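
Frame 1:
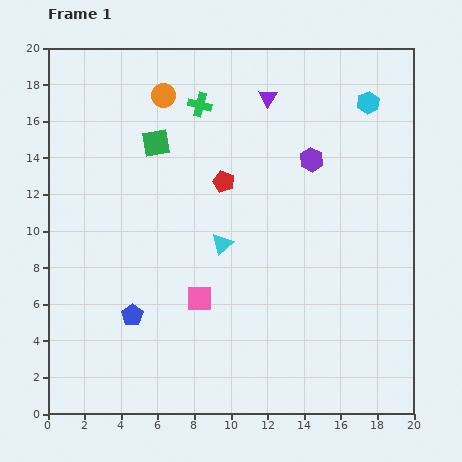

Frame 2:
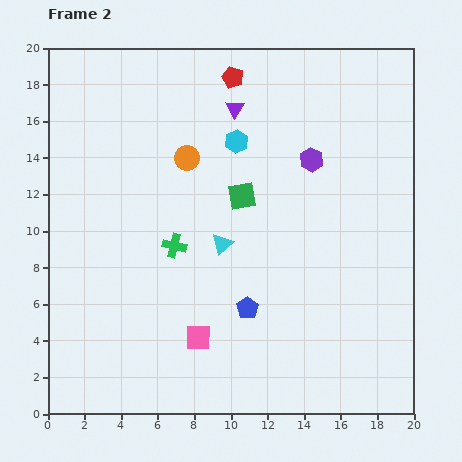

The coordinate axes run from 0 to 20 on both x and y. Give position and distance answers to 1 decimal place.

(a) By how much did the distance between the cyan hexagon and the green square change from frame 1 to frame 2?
-8.8

Distance in frame 1: 11.8. Distance in frame 2: 3.0.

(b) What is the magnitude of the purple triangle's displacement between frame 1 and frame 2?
1.9

The purple triangle moved from (12.0, 17.3) to (10.2, 16.7), a distance of √(1.8² + 0.6²) ≈ 1.9.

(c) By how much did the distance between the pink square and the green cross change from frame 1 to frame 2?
-5.4

Distance in frame 1: 10.6. Distance in frame 2: 5.2.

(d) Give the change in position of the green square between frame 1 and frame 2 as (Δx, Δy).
(4.7, -2.9)

The green square was at (5.9, 14.8) in frame 1 and (10.6, 11.9) in frame 2.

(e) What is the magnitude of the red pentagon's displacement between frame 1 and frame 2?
5.7

The red pentagon moved from (9.6, 12.7) to (10.1, 18.4), a distance of √(0.5² + 5.7²) ≈ 5.7.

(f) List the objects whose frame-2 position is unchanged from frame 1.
the cyan triangle, the purple hexagon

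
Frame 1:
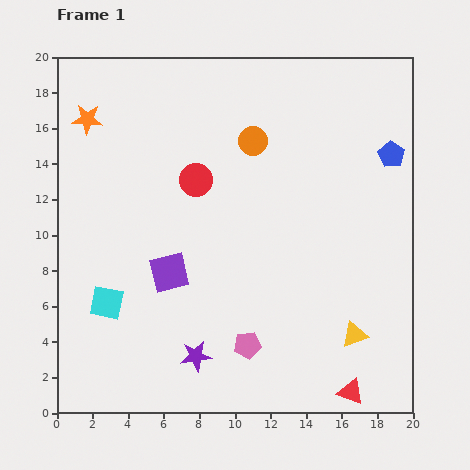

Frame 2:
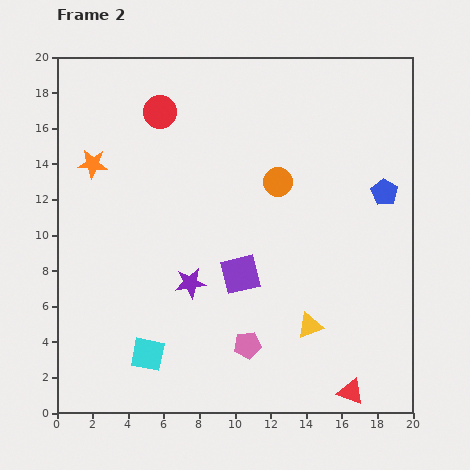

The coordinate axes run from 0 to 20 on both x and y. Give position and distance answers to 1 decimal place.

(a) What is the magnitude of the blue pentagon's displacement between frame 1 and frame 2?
2.1

The blue pentagon moved from (18.8, 14.5) to (18.4, 12.4), a distance of √(0.4² + 2.1²) ≈ 2.1.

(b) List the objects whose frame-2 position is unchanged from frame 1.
the red triangle, the pink pentagon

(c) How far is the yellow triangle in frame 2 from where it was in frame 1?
2.5

The yellow triangle moved from (16.7, 4.4) to (14.2, 4.9), a distance of √(2.5² + 0.5²) ≈ 2.5.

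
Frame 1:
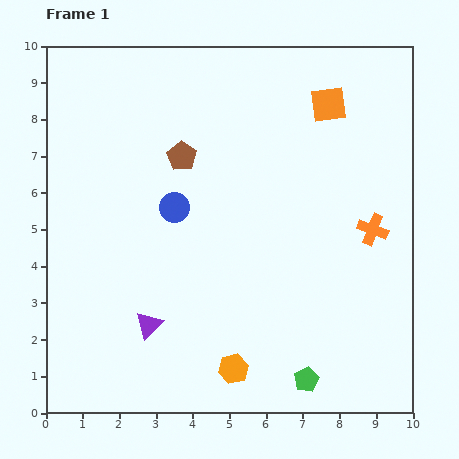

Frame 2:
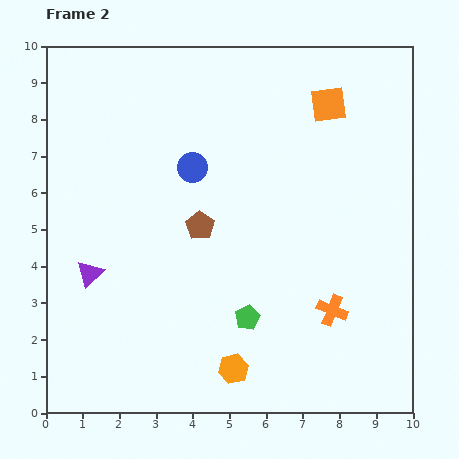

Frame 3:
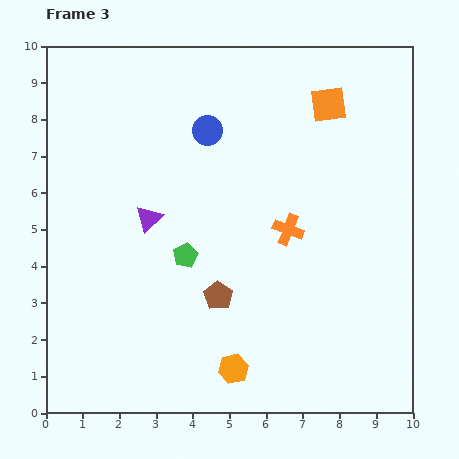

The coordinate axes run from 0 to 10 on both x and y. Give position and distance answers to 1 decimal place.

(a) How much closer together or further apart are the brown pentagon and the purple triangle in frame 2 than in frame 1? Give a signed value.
-1.4

Distance in frame 1: 4.7. Distance in frame 2: 3.3.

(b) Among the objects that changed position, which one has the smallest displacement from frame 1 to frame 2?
the blue circle

(moved 1.2)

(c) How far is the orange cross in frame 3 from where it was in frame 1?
2.3

The orange cross moved from (8.9, 5.0) to (6.6, 5.0), a distance of √(2.3² + 0.0²) ≈ 2.3.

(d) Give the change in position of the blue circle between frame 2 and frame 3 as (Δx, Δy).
(0.4, 1.0)

The blue circle was at (4.0, 6.7) in frame 2 and (4.4, 7.7) in frame 3.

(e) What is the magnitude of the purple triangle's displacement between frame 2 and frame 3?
2.2

The purple triangle moved from (1.2, 3.8) to (2.8, 5.3), a distance of √(1.6² + 1.5²) ≈ 2.2.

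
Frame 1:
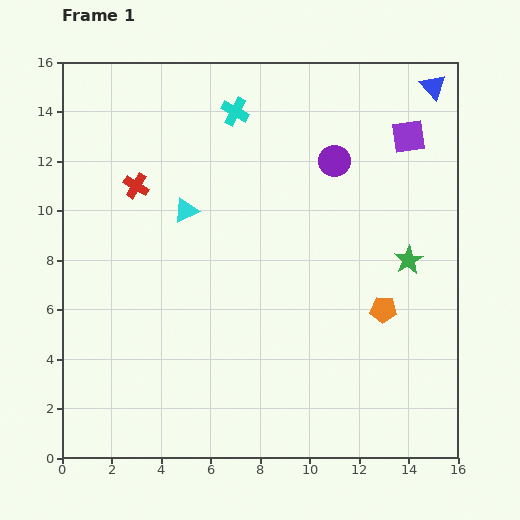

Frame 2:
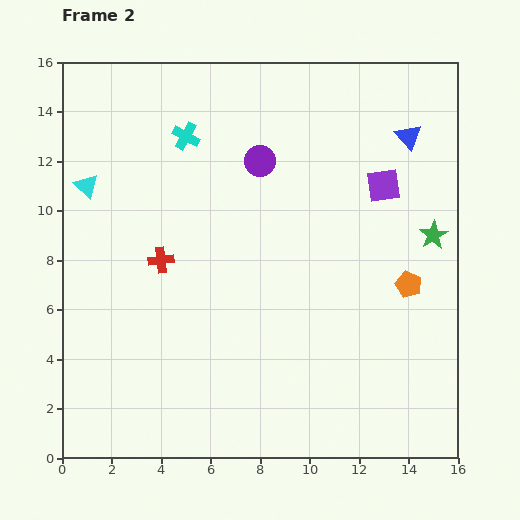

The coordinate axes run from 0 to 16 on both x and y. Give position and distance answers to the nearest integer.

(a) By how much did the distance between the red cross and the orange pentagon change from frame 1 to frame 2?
-1

Distance in frame 1: 11. Distance in frame 2: 10.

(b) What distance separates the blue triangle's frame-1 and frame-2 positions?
2

The blue triangle moved from (15, 15) to (14, 13), a distance of √(1² + 2²) ≈ 2.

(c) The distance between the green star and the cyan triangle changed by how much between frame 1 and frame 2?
+5

Distance in frame 1: 9. Distance in frame 2: 14.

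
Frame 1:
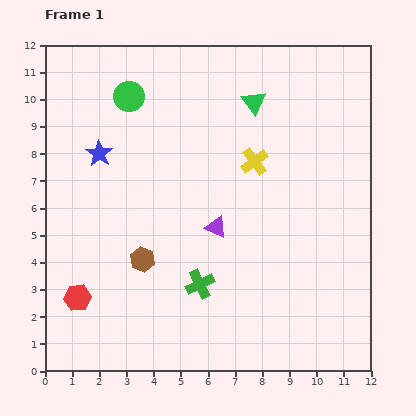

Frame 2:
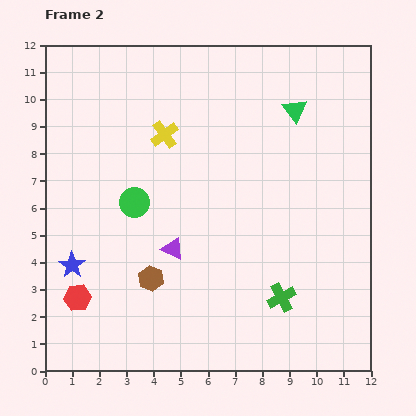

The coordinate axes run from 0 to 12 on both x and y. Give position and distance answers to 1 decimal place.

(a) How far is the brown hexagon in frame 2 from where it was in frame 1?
0.8

The brown hexagon moved from (3.6, 4.1) to (3.9, 3.4), a distance of √(0.3² + 0.7²) ≈ 0.8.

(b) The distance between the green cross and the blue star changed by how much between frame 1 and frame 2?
+1.7

Distance in frame 1: 6.1. Distance in frame 2: 7.8.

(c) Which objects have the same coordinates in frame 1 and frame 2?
the red hexagon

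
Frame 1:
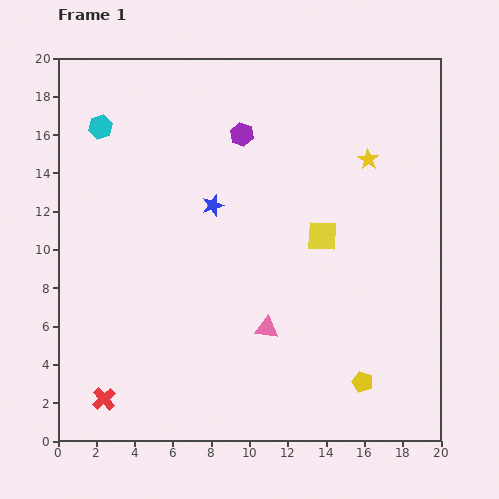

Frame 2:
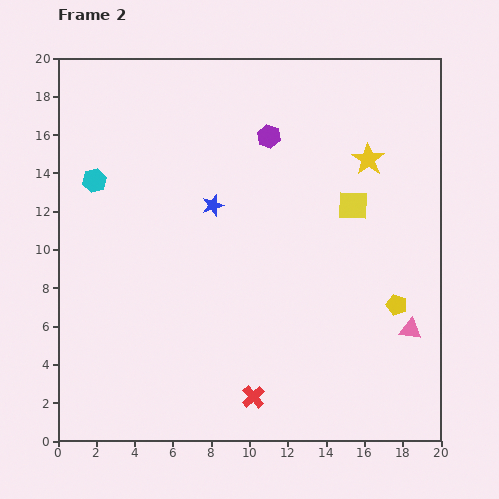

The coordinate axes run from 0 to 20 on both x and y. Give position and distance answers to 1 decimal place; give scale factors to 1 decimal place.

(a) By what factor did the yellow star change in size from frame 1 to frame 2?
1.5×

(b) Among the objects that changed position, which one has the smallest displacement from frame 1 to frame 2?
the purple hexagon

(moved 1.4)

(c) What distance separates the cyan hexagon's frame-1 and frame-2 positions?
2.8

The cyan hexagon moved from (2.2, 16.4) to (1.9, 13.6), a distance of √(0.3² + 2.8²) ≈ 2.8.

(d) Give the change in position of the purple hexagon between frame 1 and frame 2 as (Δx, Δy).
(1.4, -0.1)

The purple hexagon was at (9.6, 16.0) in frame 1 and (11.0, 15.9) in frame 2.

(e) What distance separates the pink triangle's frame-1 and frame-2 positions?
7.5

The pink triangle moved from (10.9, 5.9) to (18.4, 5.8), a distance of √(7.5² + 0.1²) ≈ 7.5.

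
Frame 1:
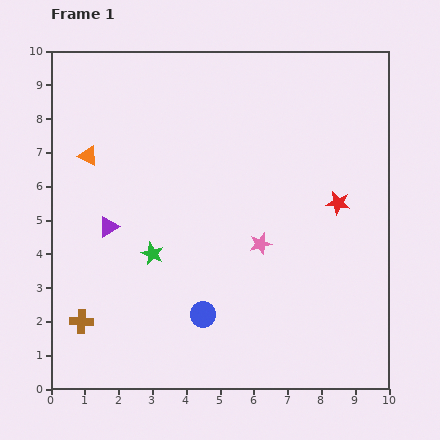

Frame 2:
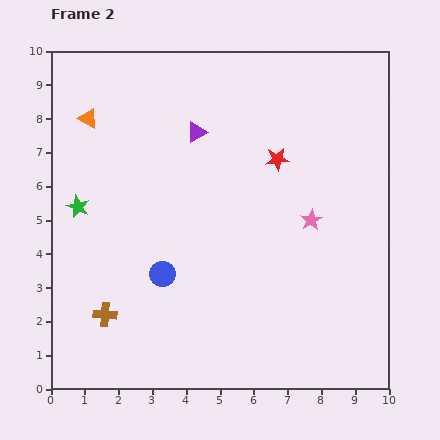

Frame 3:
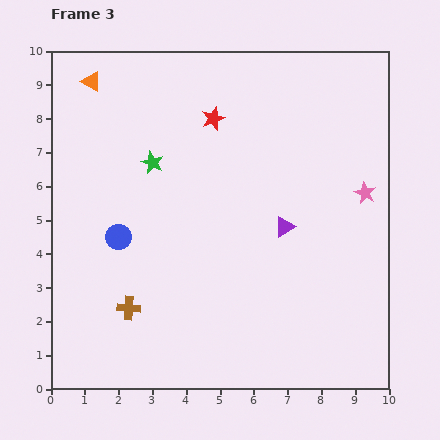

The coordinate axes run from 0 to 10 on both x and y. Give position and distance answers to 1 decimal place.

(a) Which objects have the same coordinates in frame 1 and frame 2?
none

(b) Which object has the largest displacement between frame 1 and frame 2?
the purple triangle

(moved 3.8; next 2.6)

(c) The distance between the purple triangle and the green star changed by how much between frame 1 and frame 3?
+2.8

Distance in frame 1: 1.5. Distance in frame 3: 4.3.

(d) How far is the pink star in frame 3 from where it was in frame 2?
1.8

The pink star moved from (7.7, 5.0) to (9.3, 5.8), a distance of √(1.6² + 0.8²) ≈ 1.8.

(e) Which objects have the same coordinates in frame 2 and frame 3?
none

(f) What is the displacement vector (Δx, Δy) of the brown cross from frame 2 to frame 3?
(0.7, 0.2)

The brown cross was at (1.6, 2.2) in frame 2 and (2.3, 2.4) in frame 3.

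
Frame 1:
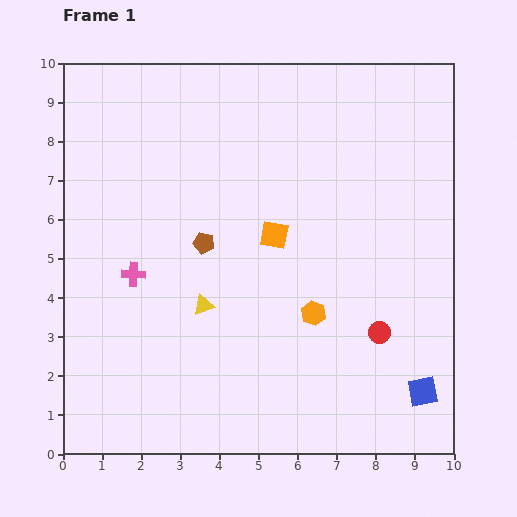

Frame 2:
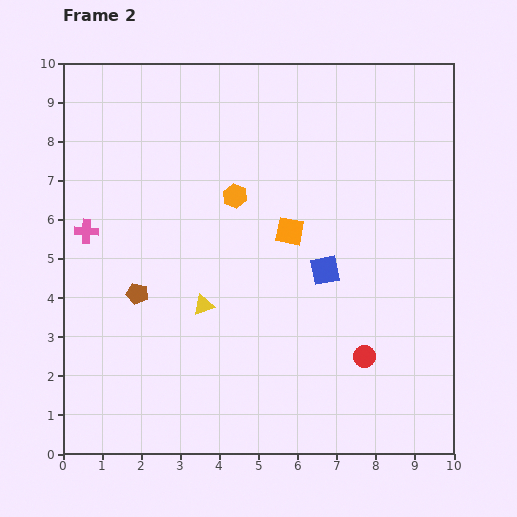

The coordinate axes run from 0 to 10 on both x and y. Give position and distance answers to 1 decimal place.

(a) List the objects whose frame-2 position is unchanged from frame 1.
the yellow triangle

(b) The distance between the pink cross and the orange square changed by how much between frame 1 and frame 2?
+1.5

Distance in frame 1: 3.7. Distance in frame 2: 5.2.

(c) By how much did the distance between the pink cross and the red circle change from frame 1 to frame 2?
+1.3

Distance in frame 1: 6.5. Distance in frame 2: 7.8.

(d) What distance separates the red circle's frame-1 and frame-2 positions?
0.7

The red circle moved from (8.1, 3.1) to (7.7, 2.5), a distance of √(0.4² + 0.6²) ≈ 0.7.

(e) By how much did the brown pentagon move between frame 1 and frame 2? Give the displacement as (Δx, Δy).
(-1.7, -1.3)

The brown pentagon was at (3.6, 5.4) in frame 1 and (1.9, 4.1) in frame 2.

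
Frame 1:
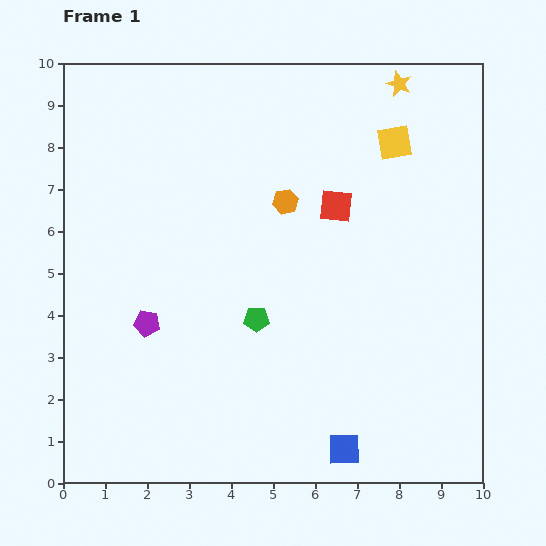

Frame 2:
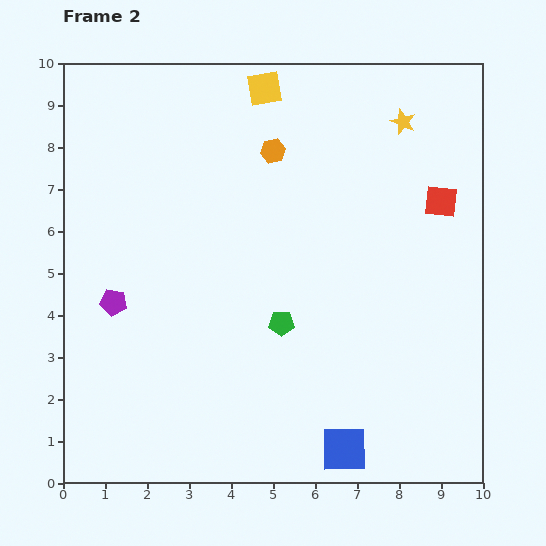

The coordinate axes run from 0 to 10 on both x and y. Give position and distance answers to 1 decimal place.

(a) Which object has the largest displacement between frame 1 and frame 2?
the yellow square

(moved 3.4; next 2.5)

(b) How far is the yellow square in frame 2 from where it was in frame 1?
3.4

The yellow square moved from (7.9, 8.1) to (4.8, 9.4), a distance of √(3.1² + 1.3²) ≈ 3.4.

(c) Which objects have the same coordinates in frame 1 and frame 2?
the blue square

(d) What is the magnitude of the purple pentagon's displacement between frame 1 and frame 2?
0.9

The purple pentagon moved from (2.0, 3.8) to (1.2, 4.3), a distance of √(0.8² + 0.5²) ≈ 0.9.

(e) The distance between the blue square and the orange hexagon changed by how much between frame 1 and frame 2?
+1.2

Distance in frame 1: 6.1. Distance in frame 2: 7.3.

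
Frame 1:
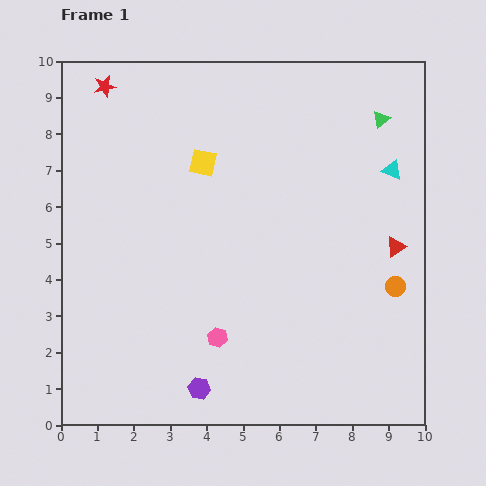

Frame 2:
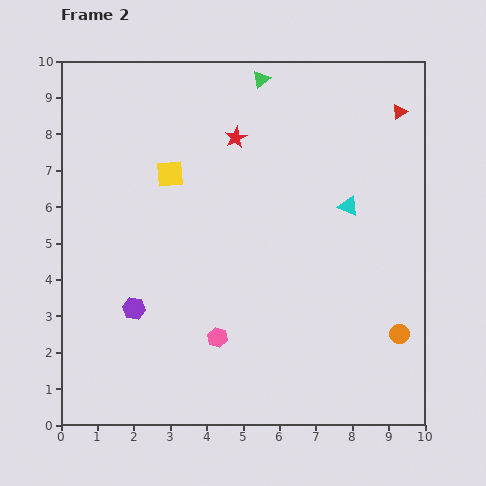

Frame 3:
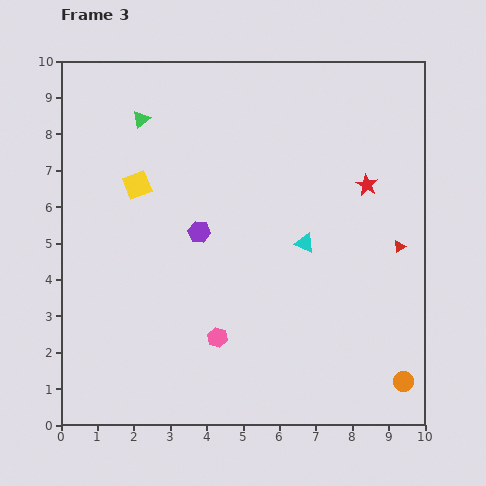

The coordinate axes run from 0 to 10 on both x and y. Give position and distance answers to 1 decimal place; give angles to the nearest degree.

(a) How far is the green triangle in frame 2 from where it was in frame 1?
3.5

The green triangle moved from (8.8, 8.4) to (5.5, 9.5), a distance of √(3.3² + 1.1²) ≈ 3.5.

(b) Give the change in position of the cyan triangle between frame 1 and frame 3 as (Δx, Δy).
(-2.4, -2.0)

The cyan triangle was at (9.1, 7.0) in frame 1 and (6.7, 5.0) in frame 3.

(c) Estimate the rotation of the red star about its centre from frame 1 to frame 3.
31° counter-clockwise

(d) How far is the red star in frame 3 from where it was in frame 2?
3.8

The red star moved from (4.8, 7.9) to (8.4, 6.6), a distance of √(3.6² + 1.3²) ≈ 3.8.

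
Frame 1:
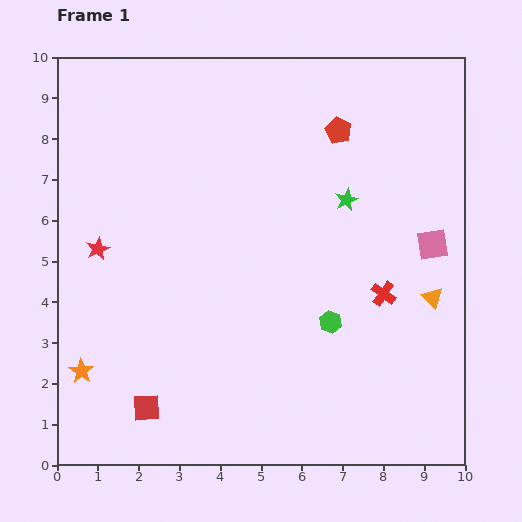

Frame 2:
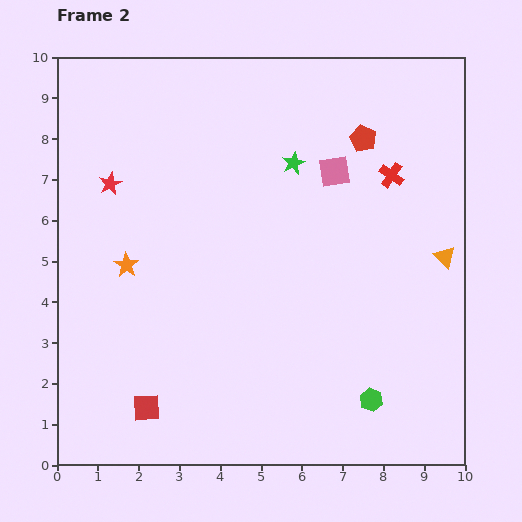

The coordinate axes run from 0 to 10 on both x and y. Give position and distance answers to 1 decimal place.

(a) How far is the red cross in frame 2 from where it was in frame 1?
2.9

The red cross moved from (8.0, 4.2) to (8.2, 7.1), a distance of √(0.2² + 2.9²) ≈ 2.9.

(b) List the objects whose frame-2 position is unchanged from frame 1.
the red square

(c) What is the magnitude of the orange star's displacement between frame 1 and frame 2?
2.8

The orange star moved from (0.6, 2.3) to (1.7, 4.9), a distance of √(1.1² + 2.6²) ≈ 2.8.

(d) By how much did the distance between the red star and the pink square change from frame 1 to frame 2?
-2.7

Distance in frame 1: 8.2. Distance in frame 2: 5.5.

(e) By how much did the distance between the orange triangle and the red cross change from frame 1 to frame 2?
+1.2

Distance in frame 1: 1.2. Distance in frame 2: 2.4.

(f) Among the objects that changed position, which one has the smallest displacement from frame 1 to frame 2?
the red pentagon

(moved 0.6)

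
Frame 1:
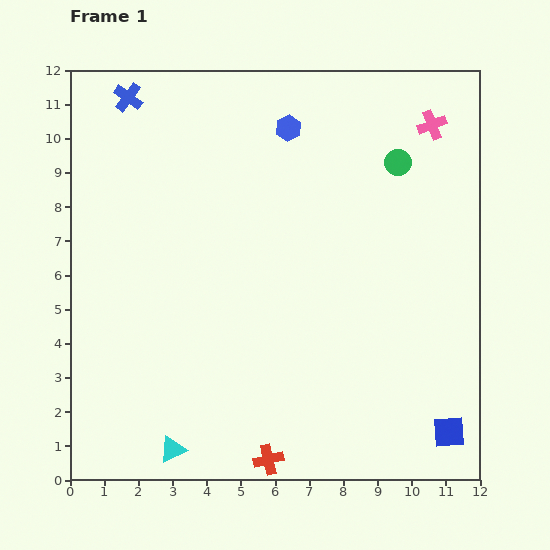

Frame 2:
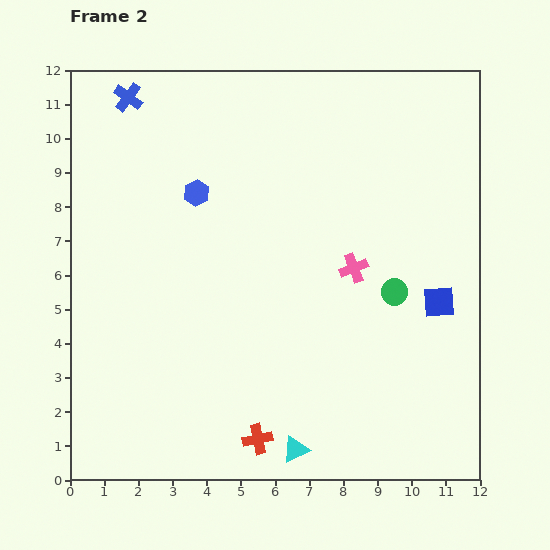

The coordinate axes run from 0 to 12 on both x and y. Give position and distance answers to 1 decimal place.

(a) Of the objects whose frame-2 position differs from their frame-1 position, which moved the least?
the red cross

(moved 0.7)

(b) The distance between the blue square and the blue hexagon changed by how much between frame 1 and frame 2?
-2.3

Distance in frame 1: 10.1. Distance in frame 2: 7.8.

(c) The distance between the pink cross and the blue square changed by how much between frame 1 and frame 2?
-6.3

Distance in frame 1: 9.0. Distance in frame 2: 2.7.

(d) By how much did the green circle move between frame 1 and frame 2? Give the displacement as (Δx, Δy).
(-0.1, -3.8)

The green circle was at (9.6, 9.3) in frame 1 and (9.5, 5.5) in frame 2.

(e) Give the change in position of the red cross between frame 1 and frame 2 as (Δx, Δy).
(-0.3, 0.6)

The red cross was at (5.8, 0.6) in frame 1 and (5.5, 1.2) in frame 2.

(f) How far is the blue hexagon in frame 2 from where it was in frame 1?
3.3

The blue hexagon moved from (6.4, 10.3) to (3.7, 8.4), a distance of √(2.7² + 1.9²) ≈ 3.3.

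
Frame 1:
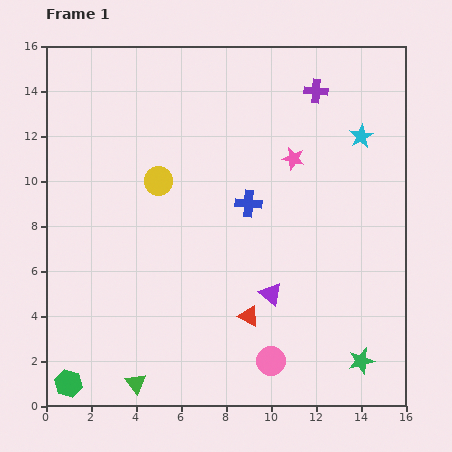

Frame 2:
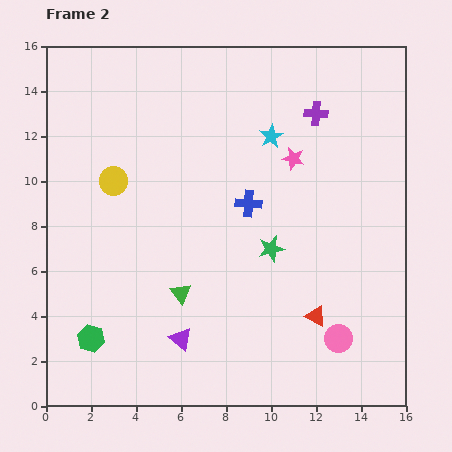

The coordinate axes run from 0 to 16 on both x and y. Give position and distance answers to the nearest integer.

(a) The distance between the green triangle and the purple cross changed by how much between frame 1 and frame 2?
-5

Distance in frame 1: 15. Distance in frame 2: 10.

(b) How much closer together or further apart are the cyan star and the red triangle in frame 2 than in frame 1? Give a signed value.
-1

Distance in frame 1: 9. Distance in frame 2: 8.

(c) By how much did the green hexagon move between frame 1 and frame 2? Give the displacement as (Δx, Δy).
(1, 2)

The green hexagon was at (1, 1) in frame 1 and (2, 3) in frame 2.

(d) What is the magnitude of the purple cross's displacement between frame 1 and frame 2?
1

The purple cross moved from (12, 14) to (12, 13), a distance of √(0² + 1²) ≈ 1.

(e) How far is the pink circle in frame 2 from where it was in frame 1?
3

The pink circle moved from (10, 2) to (13, 3), a distance of √(3² + 1²) ≈ 3.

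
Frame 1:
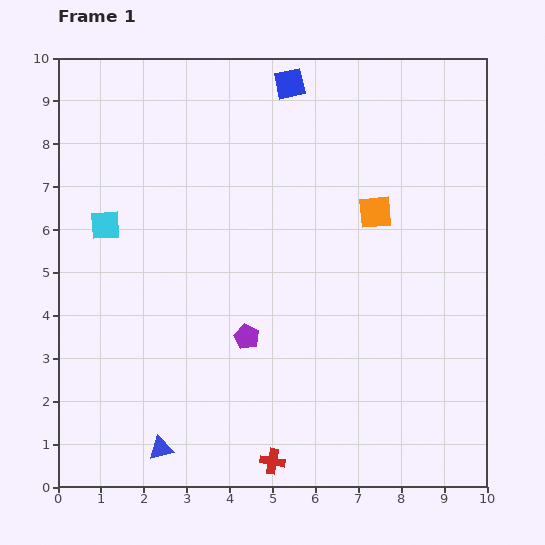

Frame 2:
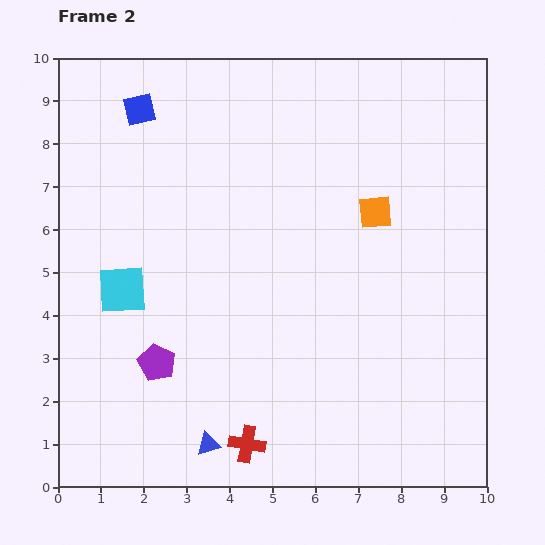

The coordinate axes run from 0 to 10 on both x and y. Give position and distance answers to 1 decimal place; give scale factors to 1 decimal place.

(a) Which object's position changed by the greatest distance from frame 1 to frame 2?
the blue square

(moved 3.6; next 2.2)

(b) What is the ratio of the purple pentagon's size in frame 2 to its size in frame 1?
1.5×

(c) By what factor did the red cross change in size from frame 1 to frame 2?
1.5×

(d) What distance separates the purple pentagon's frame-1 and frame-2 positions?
2.2

The purple pentagon moved from (4.4, 3.5) to (2.3, 2.9), a distance of √(2.1² + 0.6²) ≈ 2.2.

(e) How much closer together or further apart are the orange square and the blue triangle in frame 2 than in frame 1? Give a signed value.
-0.7

Distance in frame 1: 7.4. Distance in frame 2: 6.7.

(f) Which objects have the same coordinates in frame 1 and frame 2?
the orange square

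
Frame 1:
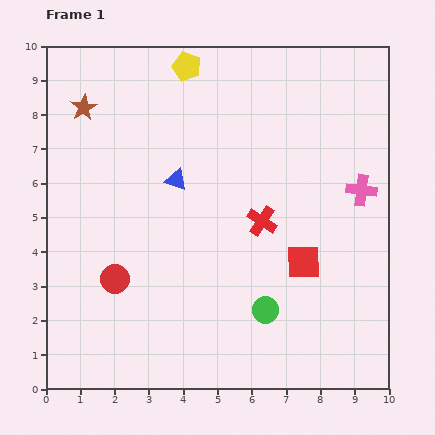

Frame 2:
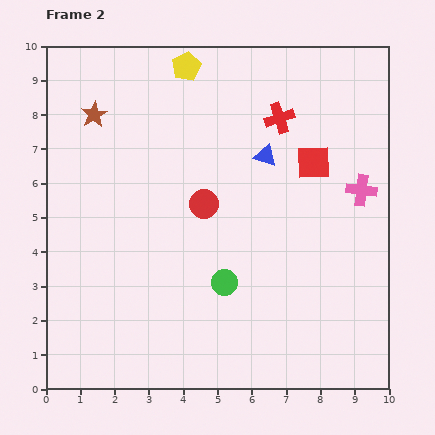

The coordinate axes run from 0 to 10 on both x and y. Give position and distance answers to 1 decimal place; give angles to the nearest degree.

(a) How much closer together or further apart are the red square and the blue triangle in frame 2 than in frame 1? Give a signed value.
-3.0

Distance in frame 1: 4.4. Distance in frame 2: 1.4.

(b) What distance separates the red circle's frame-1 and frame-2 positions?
3.4

The red circle moved from (2.0, 3.2) to (4.6, 5.4), a distance of √(2.6² + 2.2²) ≈ 3.4.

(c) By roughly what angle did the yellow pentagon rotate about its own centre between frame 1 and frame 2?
25° clockwise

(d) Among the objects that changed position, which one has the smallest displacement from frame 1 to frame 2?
the brown star

(moved 0.4)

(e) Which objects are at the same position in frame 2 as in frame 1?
the yellow pentagon, the pink cross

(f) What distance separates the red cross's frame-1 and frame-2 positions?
3.0

The red cross moved from (6.3, 4.9) to (6.8, 7.9), a distance of √(0.5² + 3.0²) ≈ 3.0.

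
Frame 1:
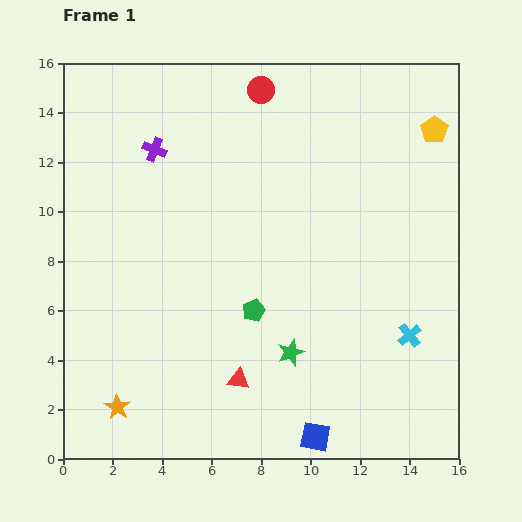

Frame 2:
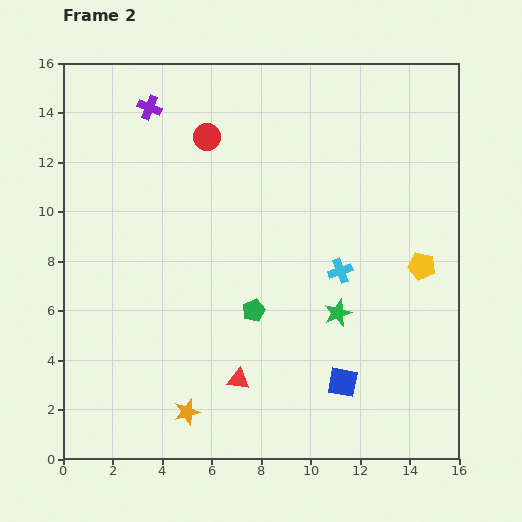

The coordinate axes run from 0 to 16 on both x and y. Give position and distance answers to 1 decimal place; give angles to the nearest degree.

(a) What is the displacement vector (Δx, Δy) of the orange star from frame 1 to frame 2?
(2.8, -0.2)

The orange star was at (2.2, 2.1) in frame 1 and (5.0, 1.9) in frame 2.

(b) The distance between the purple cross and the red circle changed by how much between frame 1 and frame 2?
-2.3

Distance in frame 1: 4.9. Distance in frame 2: 2.6.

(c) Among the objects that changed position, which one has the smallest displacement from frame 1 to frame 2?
the purple cross

(moved 1.7)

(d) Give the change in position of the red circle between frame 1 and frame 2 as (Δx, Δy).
(-2.2, -1.9)

The red circle was at (8.0, 14.9) in frame 1 and (5.8, 13.0) in frame 2.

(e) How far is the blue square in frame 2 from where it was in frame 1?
2.5

The blue square moved from (10.2, 0.9) to (11.3, 3.1), a distance of √(1.1² + 2.2²) ≈ 2.5.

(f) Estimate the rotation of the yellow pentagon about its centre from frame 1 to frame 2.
24° counter-clockwise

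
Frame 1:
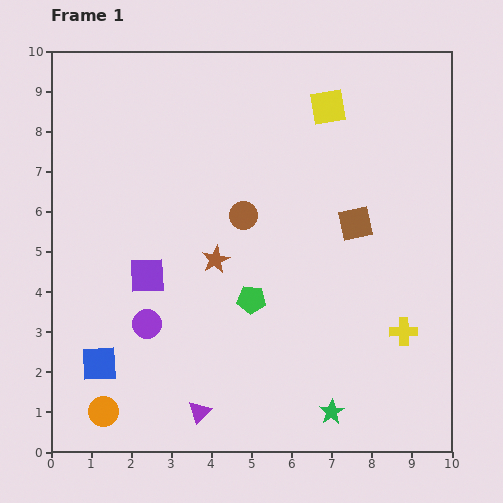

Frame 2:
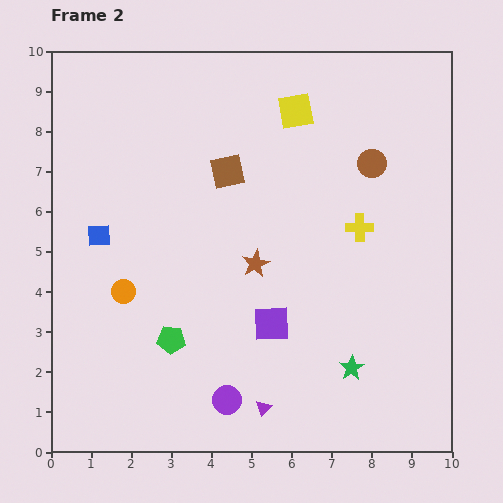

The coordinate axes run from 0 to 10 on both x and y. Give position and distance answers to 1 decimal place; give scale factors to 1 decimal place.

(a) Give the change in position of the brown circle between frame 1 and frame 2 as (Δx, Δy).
(3.2, 1.3)

The brown circle was at (4.8, 5.9) in frame 1 and (8.0, 7.2) in frame 2.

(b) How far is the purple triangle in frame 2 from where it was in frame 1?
1.6

The purple triangle moved from (3.7, 1.0) to (5.3, 1.1), a distance of √(1.6² + 0.1²) ≈ 1.6.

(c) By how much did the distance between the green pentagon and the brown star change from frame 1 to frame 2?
+1.5

Distance in frame 1: 1.3. Distance in frame 2: 2.8.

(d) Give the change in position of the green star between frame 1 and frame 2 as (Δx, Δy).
(0.5, 1.1)

The green star was at (7.0, 1.0) in frame 1 and (7.5, 2.1) in frame 2.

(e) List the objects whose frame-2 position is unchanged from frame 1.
none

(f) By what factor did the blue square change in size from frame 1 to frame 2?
0.6×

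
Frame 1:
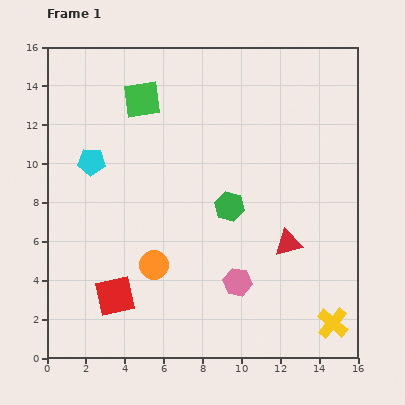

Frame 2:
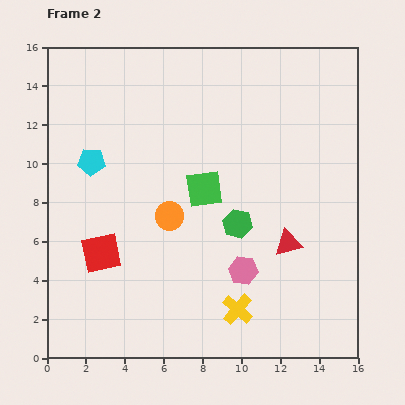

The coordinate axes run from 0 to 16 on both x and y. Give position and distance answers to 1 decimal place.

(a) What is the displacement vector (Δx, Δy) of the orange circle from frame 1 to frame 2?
(0.8, 2.5)

The orange circle was at (5.5, 4.8) in frame 1 and (6.3, 7.3) in frame 2.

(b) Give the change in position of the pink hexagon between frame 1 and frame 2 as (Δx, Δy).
(0.3, 0.6)

The pink hexagon was at (9.8, 3.9) in frame 1 and (10.1, 4.5) in frame 2.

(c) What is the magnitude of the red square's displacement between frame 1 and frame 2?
2.3

The red square moved from (3.5, 3.2) to (2.8, 5.4), a distance of √(0.7² + 2.2²) ≈ 2.3.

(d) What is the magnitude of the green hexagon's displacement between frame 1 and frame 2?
1.0

The green hexagon moved from (9.4, 7.8) to (9.8, 6.9), a distance of √(0.4² + 0.9²) ≈ 1.0.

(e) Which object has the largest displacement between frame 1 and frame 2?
the green square

(moved 5.6; next 4.9)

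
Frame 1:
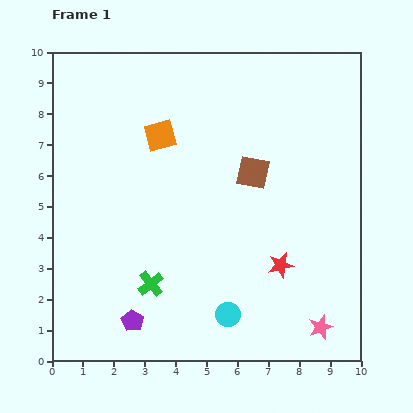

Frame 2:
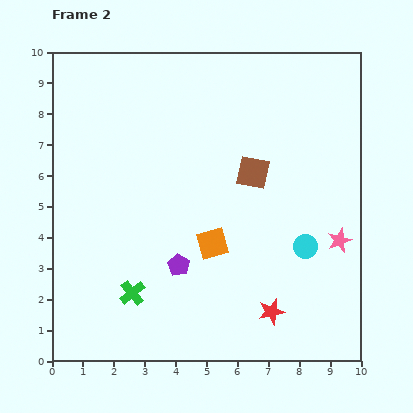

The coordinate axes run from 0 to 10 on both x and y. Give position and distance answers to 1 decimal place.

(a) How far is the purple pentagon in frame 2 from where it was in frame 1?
2.3

The purple pentagon moved from (2.6, 1.3) to (4.1, 3.1), a distance of √(1.5² + 1.8²) ≈ 2.3.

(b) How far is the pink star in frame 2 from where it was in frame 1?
2.9

The pink star moved from (8.7, 1.1) to (9.3, 3.9), a distance of √(0.6² + 2.8²) ≈ 2.9.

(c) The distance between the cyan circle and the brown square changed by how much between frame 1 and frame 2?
-1.8

Distance in frame 1: 4.7. Distance in frame 2: 2.9.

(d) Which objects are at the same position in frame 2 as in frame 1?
the brown square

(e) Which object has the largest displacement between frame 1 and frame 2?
the orange square

(moved 3.9; next 3.3)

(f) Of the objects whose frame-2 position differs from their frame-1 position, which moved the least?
the green cross

(moved 0.7)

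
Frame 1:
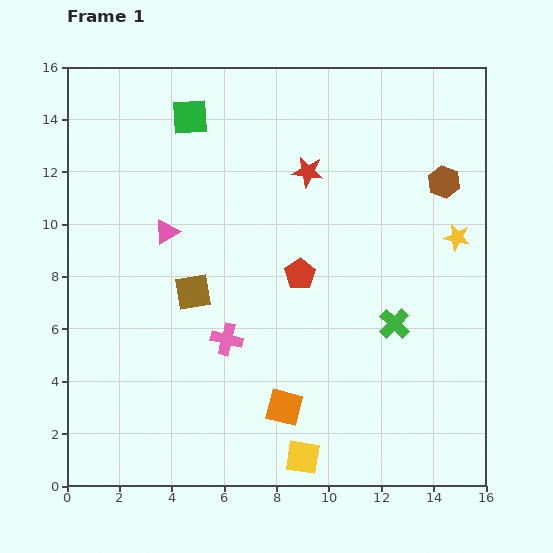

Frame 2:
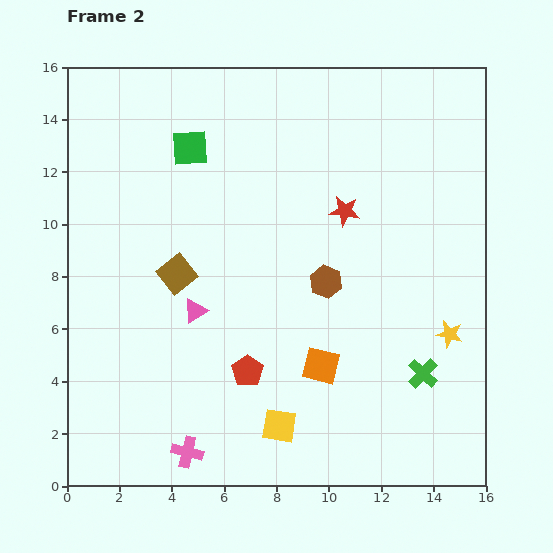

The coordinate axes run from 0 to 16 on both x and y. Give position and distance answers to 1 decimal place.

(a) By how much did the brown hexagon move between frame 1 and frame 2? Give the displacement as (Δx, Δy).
(-4.5, -3.8)

The brown hexagon was at (14.4, 11.6) in frame 1 and (9.9, 7.8) in frame 2.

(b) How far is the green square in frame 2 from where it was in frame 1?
1.2

The green square moved from (4.7, 14.1) to (4.7, 12.9), a distance of √(0.0² + 1.2²) ≈ 1.2.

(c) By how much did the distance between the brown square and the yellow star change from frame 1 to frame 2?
+0.4

Distance in frame 1: 10.3. Distance in frame 2: 10.7.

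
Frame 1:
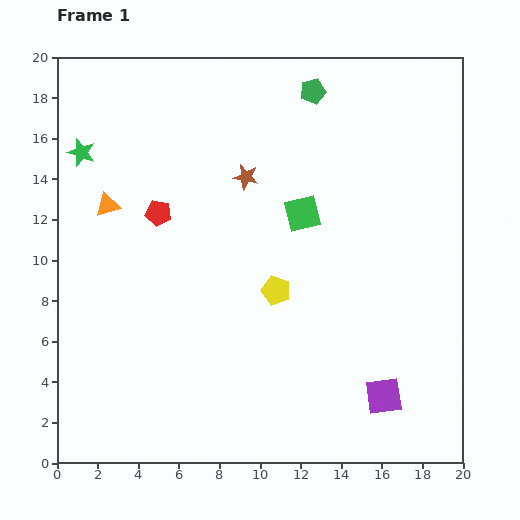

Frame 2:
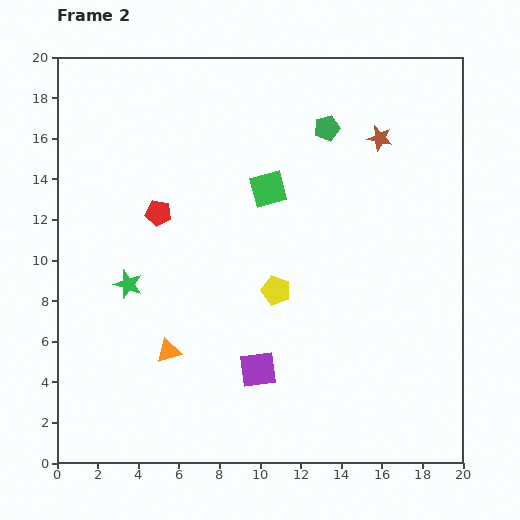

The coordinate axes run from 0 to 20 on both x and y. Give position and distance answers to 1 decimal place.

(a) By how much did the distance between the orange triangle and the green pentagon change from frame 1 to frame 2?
+2.0

Distance in frame 1: 11.5. Distance in frame 2: 13.5.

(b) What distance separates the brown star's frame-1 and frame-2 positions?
6.9

The brown star moved from (9.3, 14.1) to (15.9, 16.0), a distance of √(6.6² + 1.9²) ≈ 6.9.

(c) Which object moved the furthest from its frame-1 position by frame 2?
the orange triangle

(moved 7.8; next 6.9)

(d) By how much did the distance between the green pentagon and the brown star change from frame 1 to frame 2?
-2.7

Distance in frame 1: 5.3. Distance in frame 2: 2.6.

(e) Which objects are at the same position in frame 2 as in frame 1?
the red pentagon, the yellow pentagon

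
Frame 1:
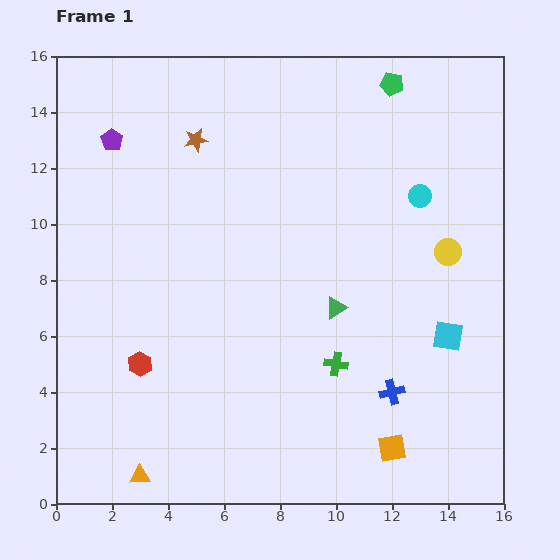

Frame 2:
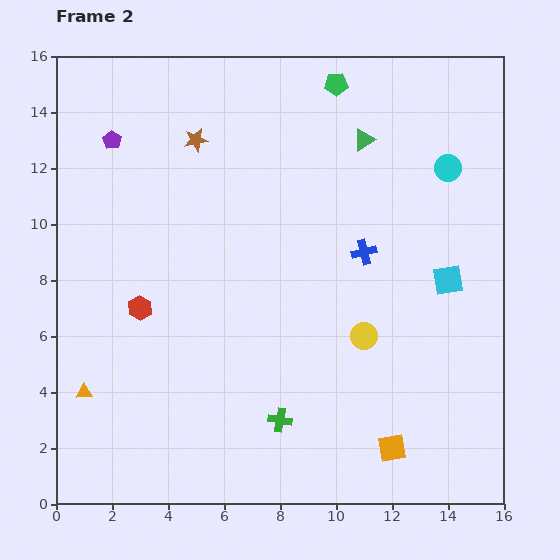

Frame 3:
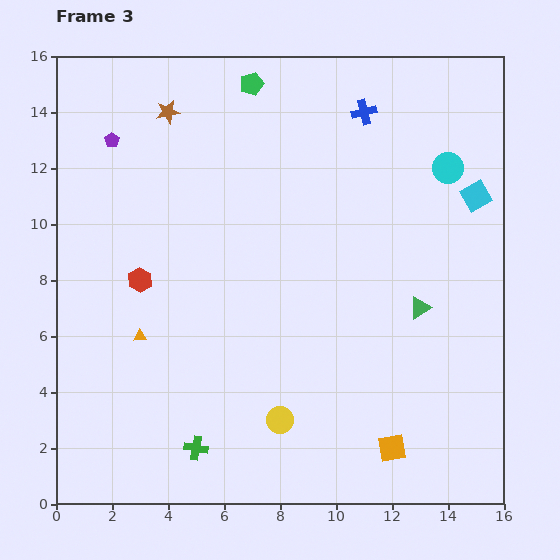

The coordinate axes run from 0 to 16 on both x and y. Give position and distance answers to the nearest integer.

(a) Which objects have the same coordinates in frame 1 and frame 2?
the purple pentagon, the orange square, the brown star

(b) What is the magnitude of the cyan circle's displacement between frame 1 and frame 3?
1

The cyan circle moved from (13, 11) to (14, 12), a distance of √(1² + 1²) ≈ 1.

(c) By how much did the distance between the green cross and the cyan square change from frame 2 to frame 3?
+5

Distance in frame 2: 8. Distance in frame 3: 13.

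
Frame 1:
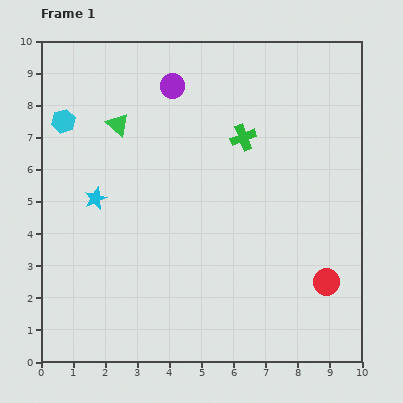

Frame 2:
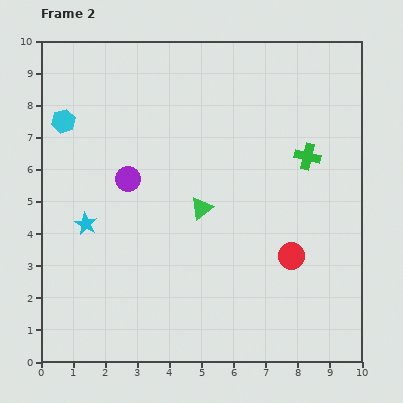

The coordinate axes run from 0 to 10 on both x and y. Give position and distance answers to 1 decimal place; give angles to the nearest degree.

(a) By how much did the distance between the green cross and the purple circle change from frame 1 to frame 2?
+2.9

Distance in frame 1: 2.7. Distance in frame 2: 5.6.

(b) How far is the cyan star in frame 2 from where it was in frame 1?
0.9

The cyan star moved from (1.7, 5.1) to (1.4, 4.3), a distance of √(0.3² + 0.8²) ≈ 0.9.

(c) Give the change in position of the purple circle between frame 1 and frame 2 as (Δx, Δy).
(-1.4, -2.9)

The purple circle was at (4.1, 8.6) in frame 1 and (2.7, 5.7) in frame 2.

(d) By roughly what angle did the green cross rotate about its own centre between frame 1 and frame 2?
35° clockwise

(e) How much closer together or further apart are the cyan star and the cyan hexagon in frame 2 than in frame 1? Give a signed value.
+0.7

Distance in frame 1: 2.6. Distance in frame 2: 3.3.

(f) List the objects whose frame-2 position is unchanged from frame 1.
the cyan hexagon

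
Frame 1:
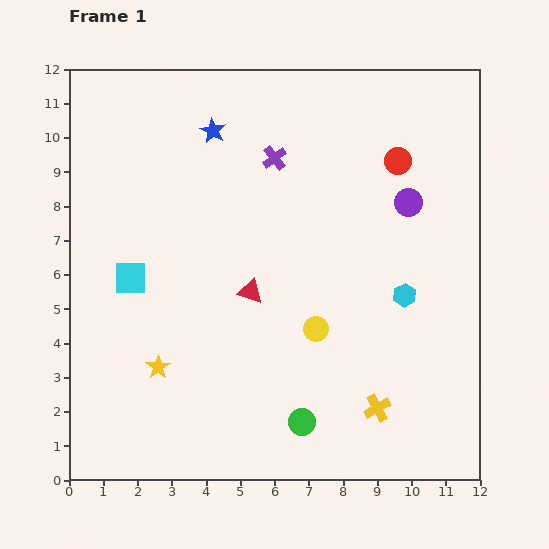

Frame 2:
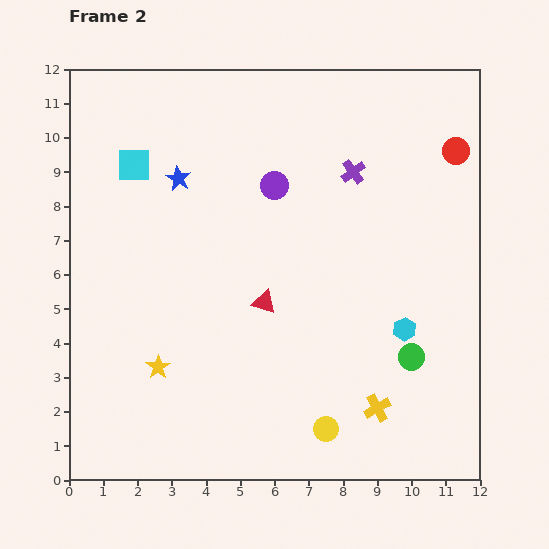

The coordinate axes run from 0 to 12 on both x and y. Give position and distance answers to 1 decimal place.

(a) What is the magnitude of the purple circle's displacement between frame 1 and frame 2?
3.9

The purple circle moved from (9.9, 8.1) to (6.0, 8.6), a distance of √(3.9² + 0.5²) ≈ 3.9.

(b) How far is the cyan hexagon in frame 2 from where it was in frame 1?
1.0

The cyan hexagon moved from (9.8, 5.4) to (9.8, 4.4), a distance of √(0.0² + 1.0²) ≈ 1.0.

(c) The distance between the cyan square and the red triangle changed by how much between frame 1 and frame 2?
+2.0

Distance in frame 1: 3.5. Distance in frame 2: 5.5.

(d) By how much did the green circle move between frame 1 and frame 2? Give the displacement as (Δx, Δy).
(3.2, 1.9)

The green circle was at (6.8, 1.7) in frame 1 and (10.0, 3.6) in frame 2.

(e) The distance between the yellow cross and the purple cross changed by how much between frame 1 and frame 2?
-1.0

Distance in frame 1: 7.9. Distance in frame 2: 6.9.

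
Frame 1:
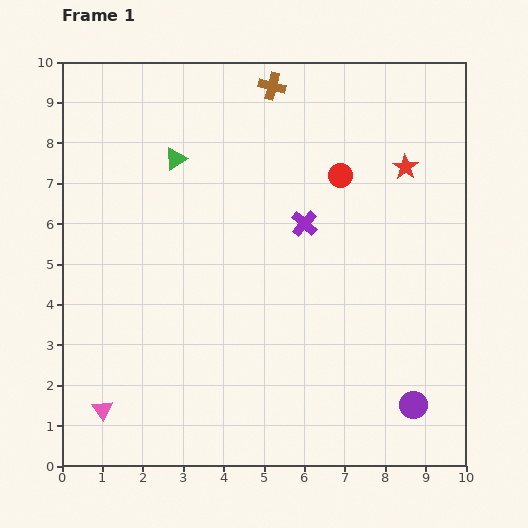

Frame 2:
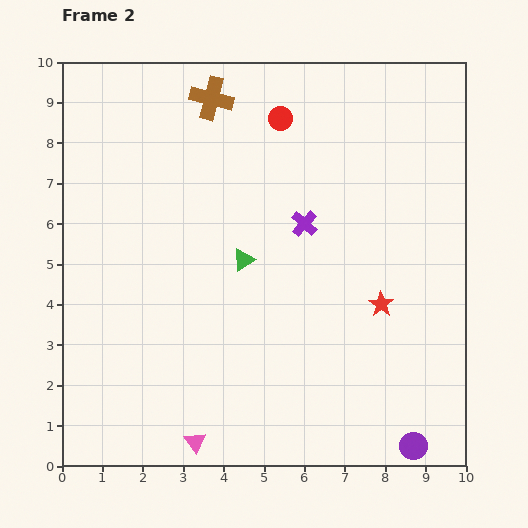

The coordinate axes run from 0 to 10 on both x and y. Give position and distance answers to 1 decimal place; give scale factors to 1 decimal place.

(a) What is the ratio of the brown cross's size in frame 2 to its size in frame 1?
1.6×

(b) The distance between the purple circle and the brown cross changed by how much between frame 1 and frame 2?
+1.3

Distance in frame 1: 8.6. Distance in frame 2: 9.9.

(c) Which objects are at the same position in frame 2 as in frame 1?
the purple cross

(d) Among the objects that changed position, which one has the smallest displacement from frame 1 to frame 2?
the purple circle

(moved 1.0)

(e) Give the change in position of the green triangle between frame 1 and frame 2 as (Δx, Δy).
(1.7, -2.5)

The green triangle was at (2.8, 7.6) in frame 1 and (4.5, 5.1) in frame 2.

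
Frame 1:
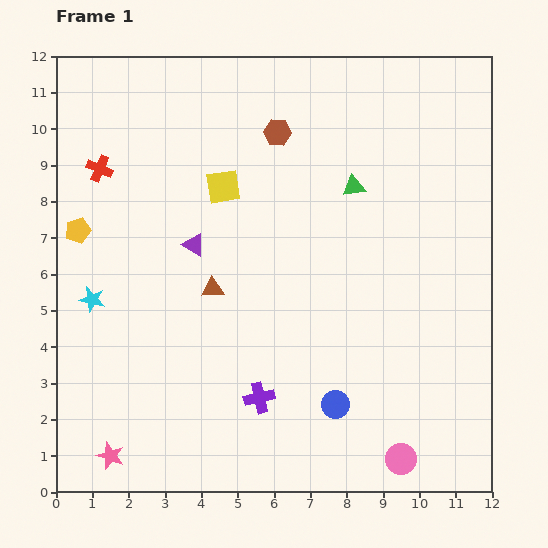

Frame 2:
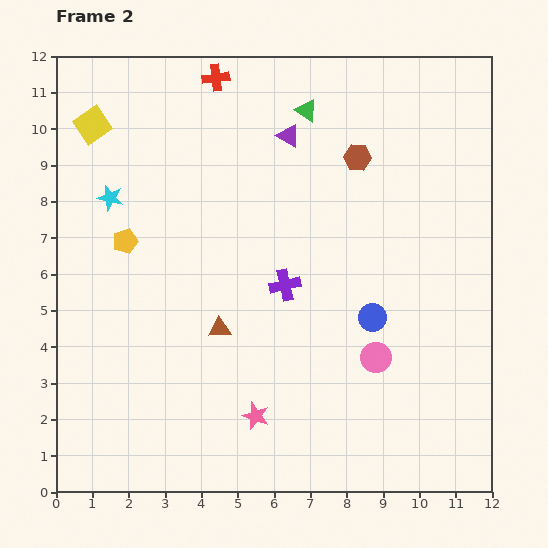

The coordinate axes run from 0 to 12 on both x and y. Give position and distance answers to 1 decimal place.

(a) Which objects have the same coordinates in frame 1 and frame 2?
none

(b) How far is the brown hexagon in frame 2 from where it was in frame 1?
2.3

The brown hexagon moved from (6.1, 9.9) to (8.3, 9.2), a distance of √(2.2² + 0.7²) ≈ 2.3.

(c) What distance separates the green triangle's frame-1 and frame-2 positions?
2.5

The green triangle moved from (8.2, 8.4) to (6.9, 10.5), a distance of √(1.3² + 2.1²) ≈ 2.5.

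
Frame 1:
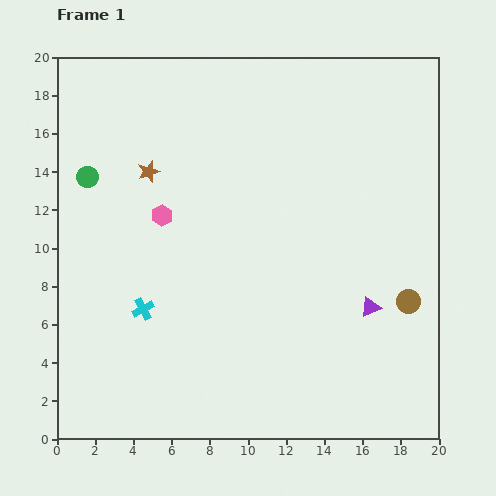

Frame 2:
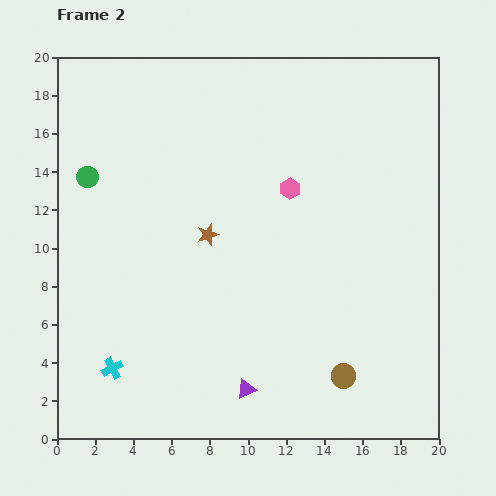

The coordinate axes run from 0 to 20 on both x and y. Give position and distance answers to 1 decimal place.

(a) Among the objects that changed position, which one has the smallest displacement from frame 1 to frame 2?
the cyan cross

(moved 3.5)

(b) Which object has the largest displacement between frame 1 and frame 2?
the purple triangle

(moved 7.8; next 6.8)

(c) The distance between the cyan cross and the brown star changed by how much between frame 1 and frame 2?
+1.4

Distance in frame 1: 7.2. Distance in frame 2: 8.6.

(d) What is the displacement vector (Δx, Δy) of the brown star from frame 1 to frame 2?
(3.1, -3.3)

The brown star was at (4.8, 14.0) in frame 1 and (7.9, 10.7) in frame 2.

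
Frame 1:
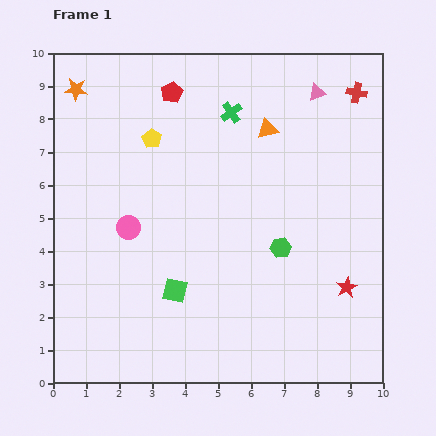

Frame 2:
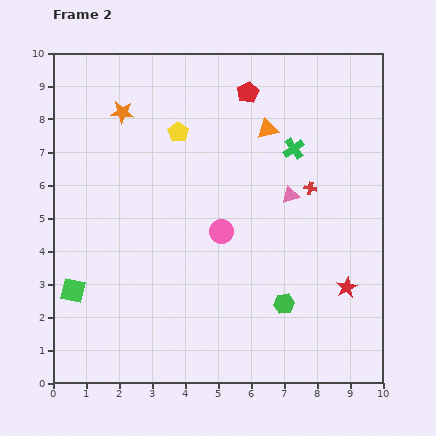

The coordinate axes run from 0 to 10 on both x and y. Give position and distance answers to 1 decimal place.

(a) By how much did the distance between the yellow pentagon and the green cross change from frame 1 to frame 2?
+1.0

Distance in frame 1: 2.5. Distance in frame 2: 3.5.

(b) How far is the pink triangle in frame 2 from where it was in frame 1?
3.2

The pink triangle moved from (8.0, 8.8) to (7.2, 5.7), a distance of √(0.8² + 3.1²) ≈ 3.2.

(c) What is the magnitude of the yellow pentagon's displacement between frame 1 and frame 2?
0.8

The yellow pentagon moved from (3.0, 7.4) to (3.8, 7.6), a distance of √(0.8² + 0.2²) ≈ 0.8.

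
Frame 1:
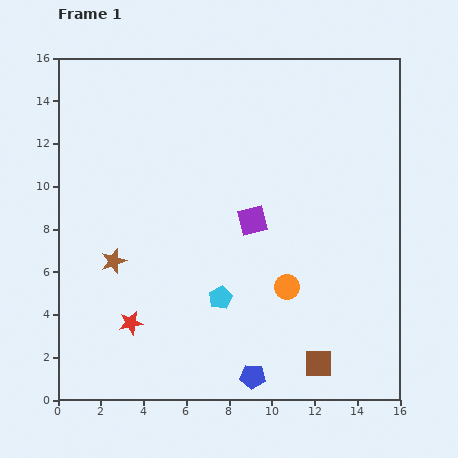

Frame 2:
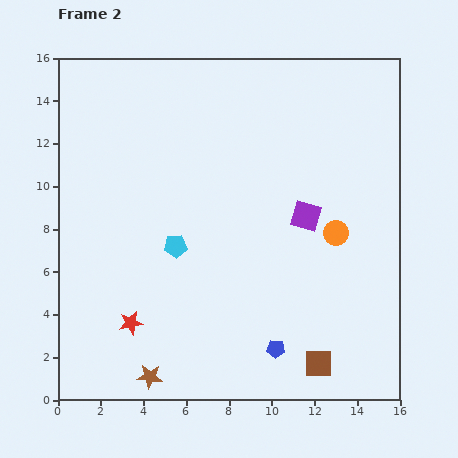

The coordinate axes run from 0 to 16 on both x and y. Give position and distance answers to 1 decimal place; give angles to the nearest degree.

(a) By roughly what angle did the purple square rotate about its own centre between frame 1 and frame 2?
30° clockwise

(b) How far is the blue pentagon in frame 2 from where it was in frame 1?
1.7

The blue pentagon moved from (9.1, 1.1) to (10.2, 2.4), a distance of √(1.1² + 1.3²) ≈ 1.7.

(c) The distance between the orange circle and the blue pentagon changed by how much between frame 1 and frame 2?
+1.6

Distance in frame 1: 4.5. Distance in frame 2: 6.1.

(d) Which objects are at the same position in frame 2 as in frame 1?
the brown square, the red star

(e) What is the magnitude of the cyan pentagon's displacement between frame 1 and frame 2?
3.2

The cyan pentagon moved from (7.6, 4.8) to (5.5, 7.2), a distance of √(2.1² + 2.4²) ≈ 3.2.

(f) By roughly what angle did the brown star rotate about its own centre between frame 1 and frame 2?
23° clockwise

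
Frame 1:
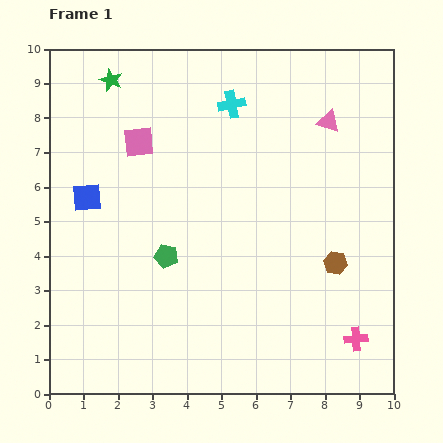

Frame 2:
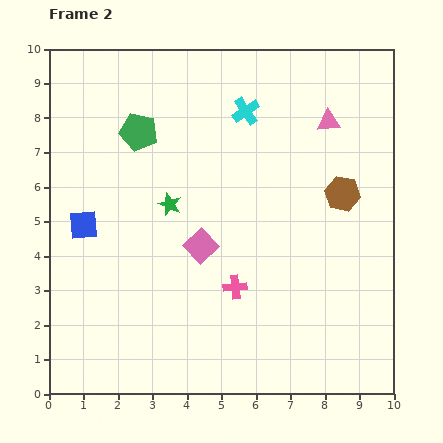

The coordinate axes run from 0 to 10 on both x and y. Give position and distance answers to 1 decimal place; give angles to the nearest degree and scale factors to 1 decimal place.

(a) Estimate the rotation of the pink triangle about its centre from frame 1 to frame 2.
22° counter-clockwise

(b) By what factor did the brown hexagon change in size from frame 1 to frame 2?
1.5×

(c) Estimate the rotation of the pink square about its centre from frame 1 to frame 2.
38° counter-clockwise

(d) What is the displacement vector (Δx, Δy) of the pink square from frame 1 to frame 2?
(1.8, -3.0)

The pink square was at (2.6, 7.3) in frame 1 and (4.4, 4.3) in frame 2.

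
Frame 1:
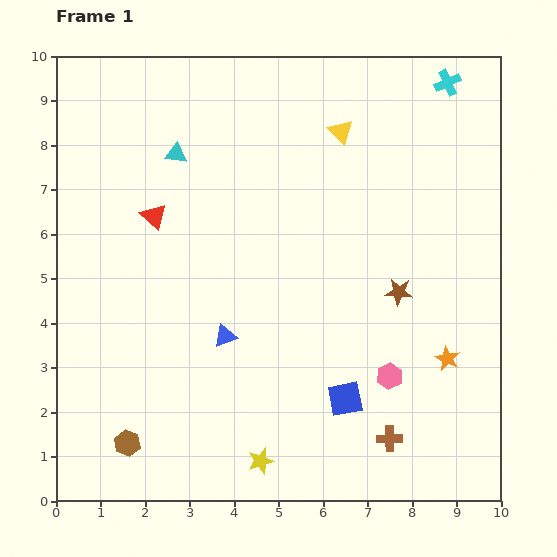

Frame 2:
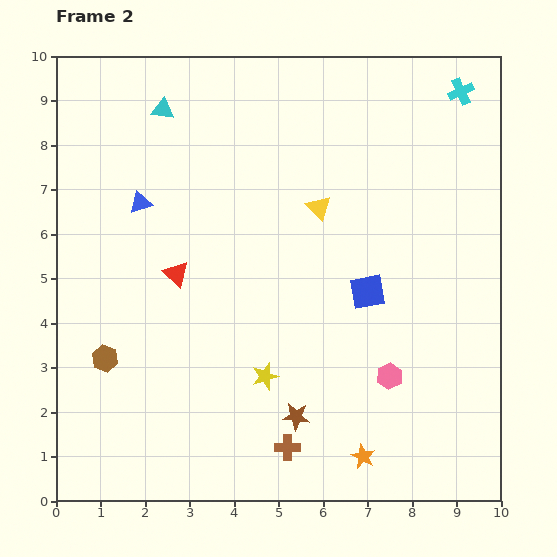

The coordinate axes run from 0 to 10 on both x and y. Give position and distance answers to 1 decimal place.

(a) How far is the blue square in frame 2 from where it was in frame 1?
2.5

The blue square moved from (6.5, 2.3) to (7.0, 4.7), a distance of √(0.5² + 2.4²) ≈ 2.5.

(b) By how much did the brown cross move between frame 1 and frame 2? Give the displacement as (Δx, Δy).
(-2.3, -0.2)

The brown cross was at (7.5, 1.4) in frame 1 and (5.2, 1.2) in frame 2.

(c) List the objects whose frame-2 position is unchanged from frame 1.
the pink hexagon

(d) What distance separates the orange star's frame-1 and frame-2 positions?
2.9

The orange star moved from (8.8, 3.2) to (6.9, 1.0), a distance of √(1.9² + 2.2²) ≈ 2.9.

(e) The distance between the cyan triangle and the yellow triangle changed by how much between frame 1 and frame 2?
+0.4

Distance in frame 1: 3.7. Distance in frame 2: 4.1.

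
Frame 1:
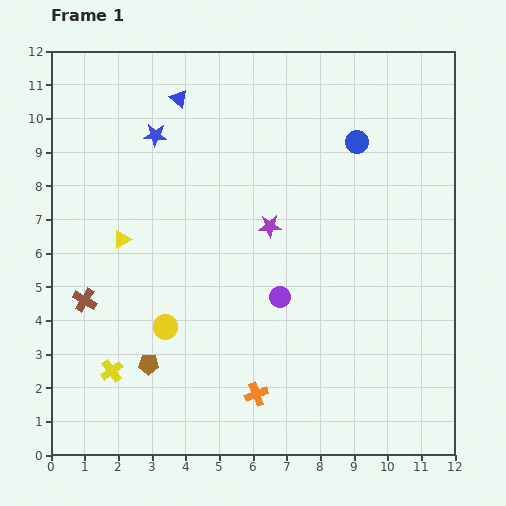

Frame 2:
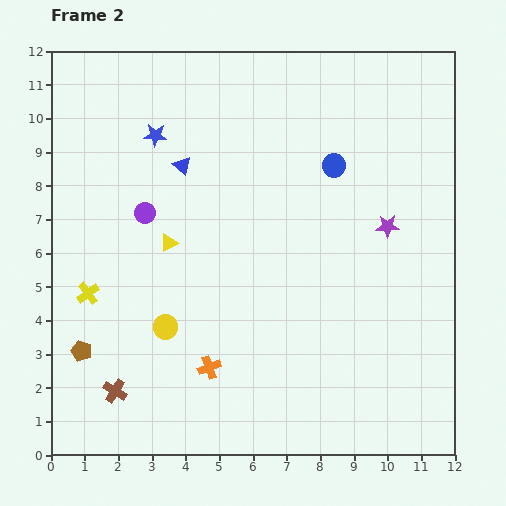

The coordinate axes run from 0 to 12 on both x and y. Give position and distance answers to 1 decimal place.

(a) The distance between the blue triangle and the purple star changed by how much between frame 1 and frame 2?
+1.7

Distance in frame 1: 4.7. Distance in frame 2: 6.4.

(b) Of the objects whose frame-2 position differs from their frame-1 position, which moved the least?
the blue circle

(moved 1.0)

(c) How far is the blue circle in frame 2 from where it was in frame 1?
1.0

The blue circle moved from (9.1, 9.3) to (8.4, 8.6), a distance of √(0.7² + 0.7²) ≈ 1.0.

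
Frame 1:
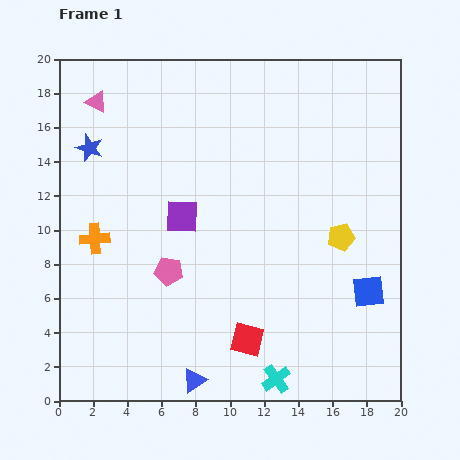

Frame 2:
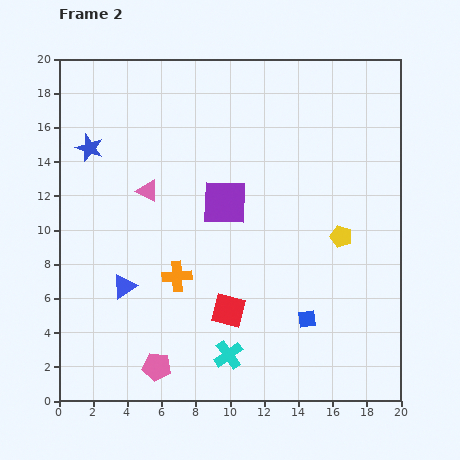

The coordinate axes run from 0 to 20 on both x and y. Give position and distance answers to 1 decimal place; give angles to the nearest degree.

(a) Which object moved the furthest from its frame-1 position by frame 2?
the blue triangle

(moved 6.9; next 6.0)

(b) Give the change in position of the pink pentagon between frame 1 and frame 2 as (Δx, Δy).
(-0.7, -5.6)

The pink pentagon was at (6.4, 7.6) in frame 1 and (5.7, 2.0) in frame 2.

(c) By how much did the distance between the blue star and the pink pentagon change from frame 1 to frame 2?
+4.9

Distance in frame 1: 8.5. Distance in frame 2: 13.4.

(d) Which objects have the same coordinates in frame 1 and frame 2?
the blue star, the yellow pentagon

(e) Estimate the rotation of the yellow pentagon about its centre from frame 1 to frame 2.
31° clockwise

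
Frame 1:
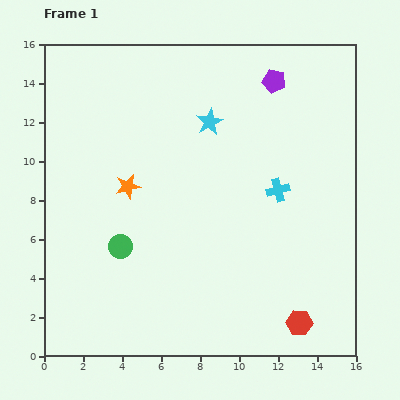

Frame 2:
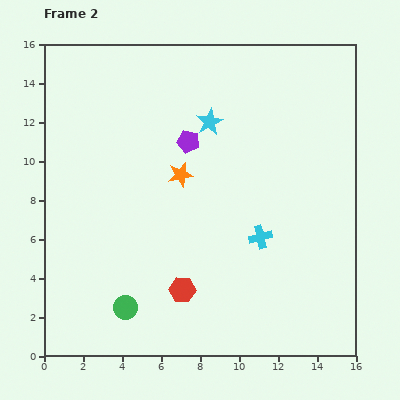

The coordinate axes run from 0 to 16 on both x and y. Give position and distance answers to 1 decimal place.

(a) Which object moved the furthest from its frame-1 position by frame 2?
the red hexagon

(moved 6.2; next 5.4)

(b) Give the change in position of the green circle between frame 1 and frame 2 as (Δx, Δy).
(0.3, -3.1)

The green circle was at (3.9, 5.6) in frame 1 and (4.2, 2.5) in frame 2.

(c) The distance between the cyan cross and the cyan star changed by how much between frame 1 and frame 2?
+1.5

Distance in frame 1: 4.9. Distance in frame 2: 6.4.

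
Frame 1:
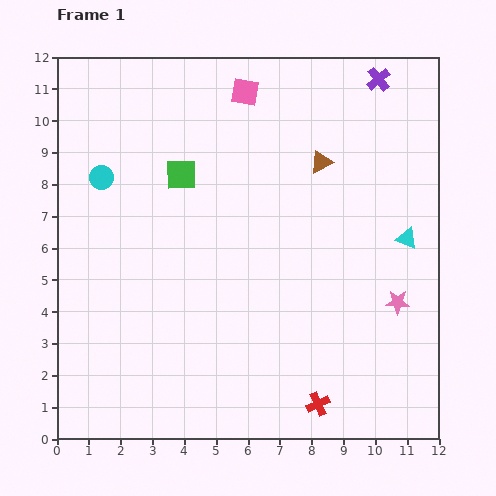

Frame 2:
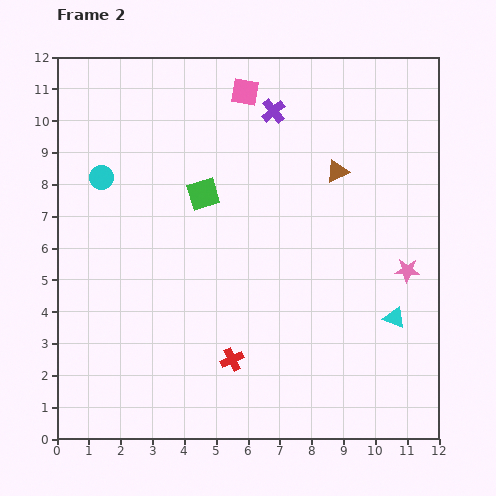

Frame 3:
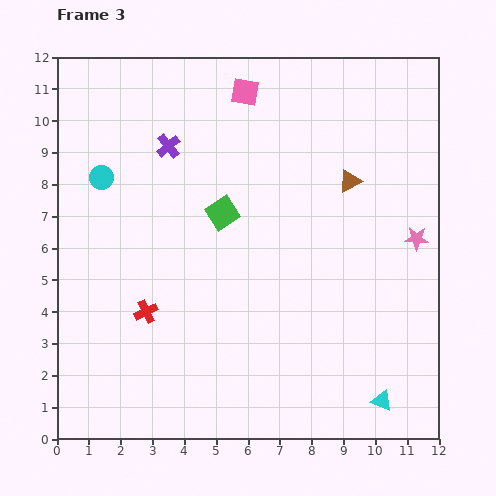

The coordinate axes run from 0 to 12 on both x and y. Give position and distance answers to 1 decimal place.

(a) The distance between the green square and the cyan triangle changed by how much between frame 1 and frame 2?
-0.2

Distance in frame 1: 7.4. Distance in frame 2: 7.2.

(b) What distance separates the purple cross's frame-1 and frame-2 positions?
3.4

The purple cross moved from (10.1, 11.3) to (6.8, 10.3), a distance of √(3.3² + 1.0²) ≈ 3.4.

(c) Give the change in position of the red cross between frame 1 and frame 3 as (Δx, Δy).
(-5.4, 2.9)

The red cross was at (8.2, 1.1) in frame 1 and (2.8, 4.0) in frame 3.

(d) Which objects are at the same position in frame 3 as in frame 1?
the pink square, the cyan circle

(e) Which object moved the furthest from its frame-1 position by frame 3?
the purple cross

(moved 6.9; next 6.1)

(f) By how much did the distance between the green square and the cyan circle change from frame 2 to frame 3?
+0.8

Distance in frame 2: 3.2. Distance in frame 3: 4.0.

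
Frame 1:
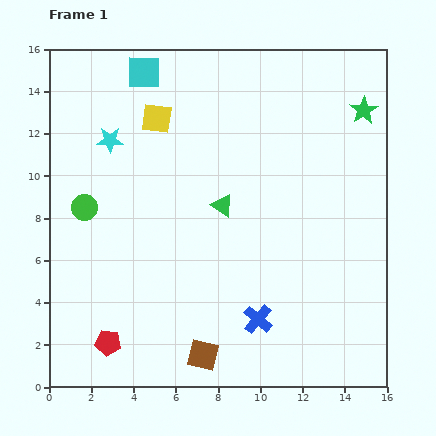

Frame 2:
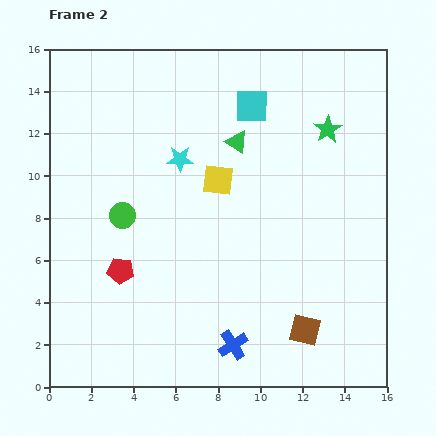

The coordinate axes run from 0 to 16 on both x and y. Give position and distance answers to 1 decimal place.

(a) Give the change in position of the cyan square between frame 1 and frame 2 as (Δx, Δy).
(5.1, -1.6)

The cyan square was at (4.5, 14.9) in frame 1 and (9.6, 13.3) in frame 2.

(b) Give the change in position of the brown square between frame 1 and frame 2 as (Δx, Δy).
(4.8, 1.2)

The brown square was at (7.3, 1.5) in frame 1 and (12.1, 2.7) in frame 2.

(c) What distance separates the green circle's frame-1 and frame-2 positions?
1.8

The green circle moved from (1.7, 8.5) to (3.5, 8.1), a distance of √(1.8² + 0.4²) ≈ 1.8.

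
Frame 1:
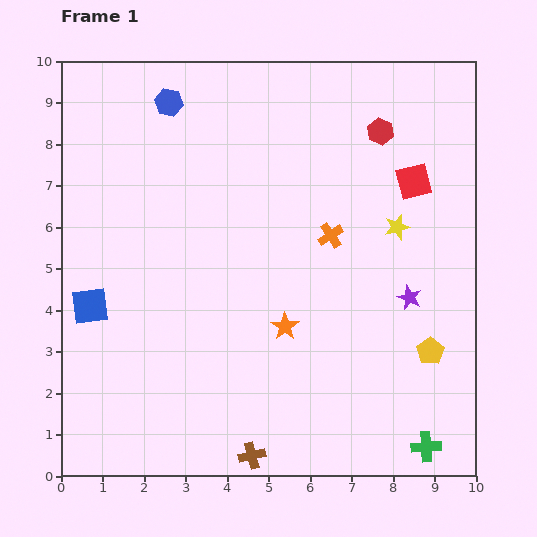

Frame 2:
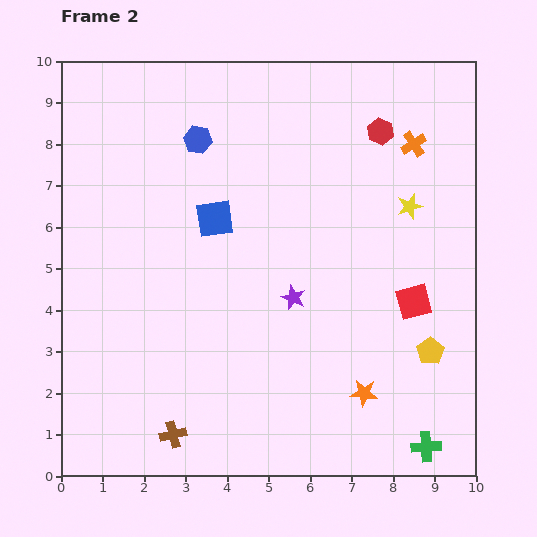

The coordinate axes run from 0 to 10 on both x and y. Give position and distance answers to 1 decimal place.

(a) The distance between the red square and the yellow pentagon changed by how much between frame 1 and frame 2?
-2.8

Distance in frame 1: 4.1. Distance in frame 2: 1.3.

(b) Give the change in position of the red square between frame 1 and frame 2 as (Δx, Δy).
(0.0, -2.9)

The red square was at (8.5, 7.1) in frame 1 and (8.5, 4.2) in frame 2.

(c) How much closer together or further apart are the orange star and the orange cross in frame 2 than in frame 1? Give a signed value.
+3.6

Distance in frame 1: 2.5. Distance in frame 2: 6.1.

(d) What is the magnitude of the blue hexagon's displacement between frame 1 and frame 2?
1.1

The blue hexagon moved from (2.6, 9.0) to (3.3, 8.1), a distance of √(0.7² + 0.9²) ≈ 1.1.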